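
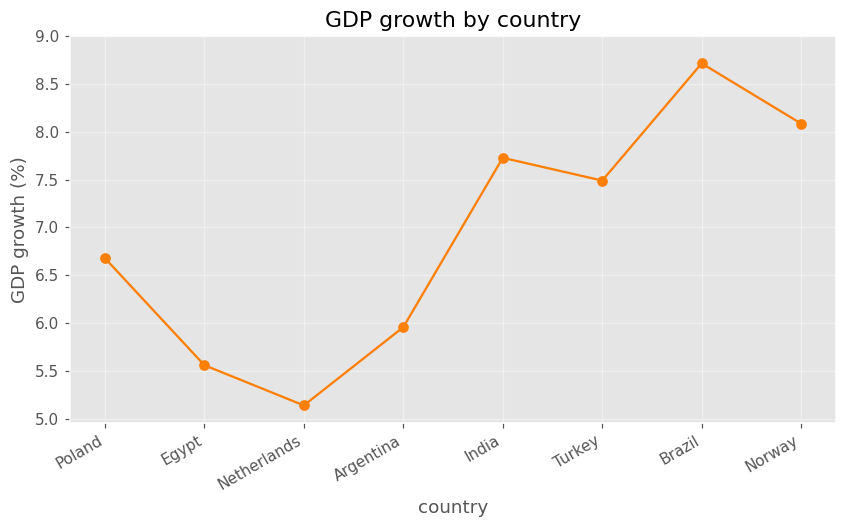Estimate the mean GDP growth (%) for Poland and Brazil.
(6.5 + 8.5) / 2 ≈ 7.5.

≈ 7.5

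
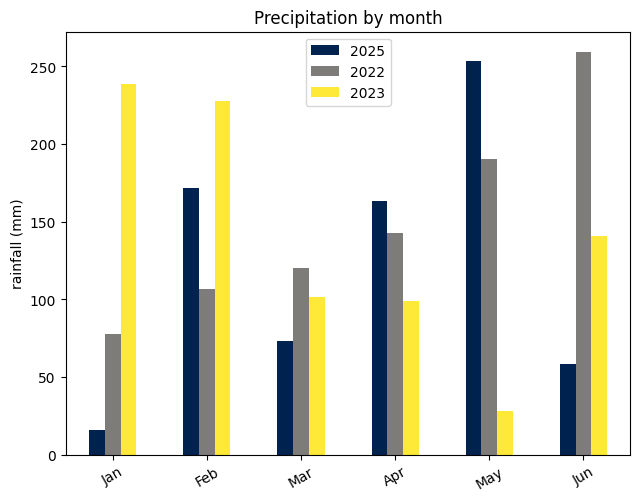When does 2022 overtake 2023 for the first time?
Feb: 2022 ≈ 100 vs 2023 ≈ 225 (not yet); Mar: 2022 ≈ 125 vs 2023 ≈ 100 (first crossover).

Mar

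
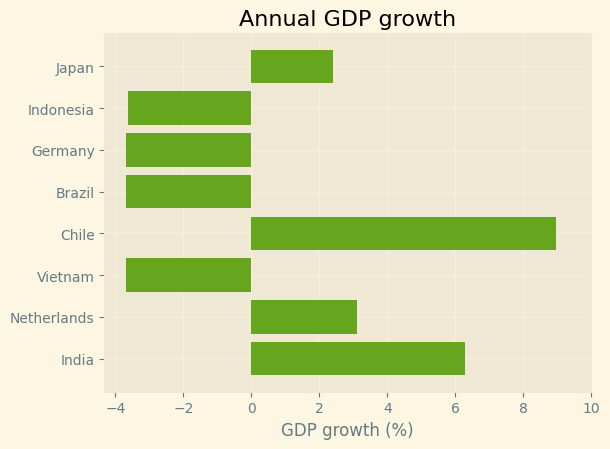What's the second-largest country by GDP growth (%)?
Top 3: Chile ≈ 8, India ≈ 6, Netherlands ≈ 4.

India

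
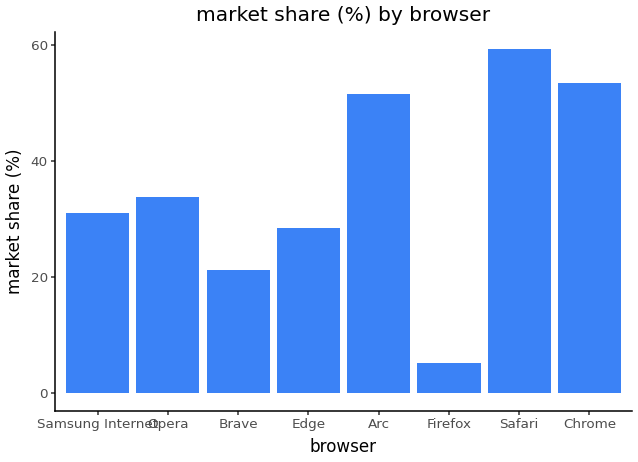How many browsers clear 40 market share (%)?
3

Above 40: Arc, Safari, Chrome.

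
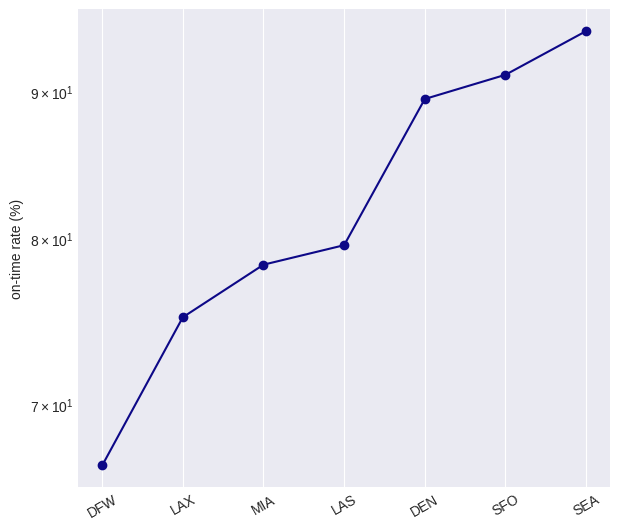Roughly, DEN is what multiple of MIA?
DEN ≈ 90, MIA ≈ 80; 90/80 ≈ 1.12.

≈ 1.12×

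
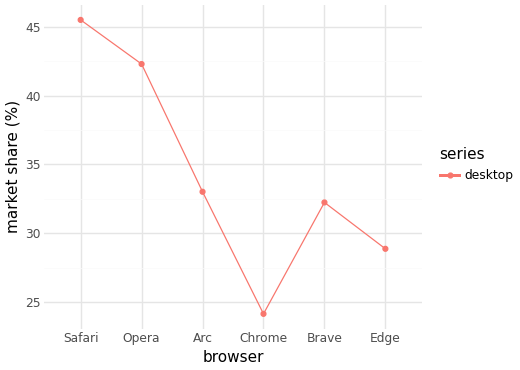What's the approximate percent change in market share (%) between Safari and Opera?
≈ -8.7%

Safari ≈ 46, Opera ≈ 42; (42 − 46) / 46 ≈ -8.7%.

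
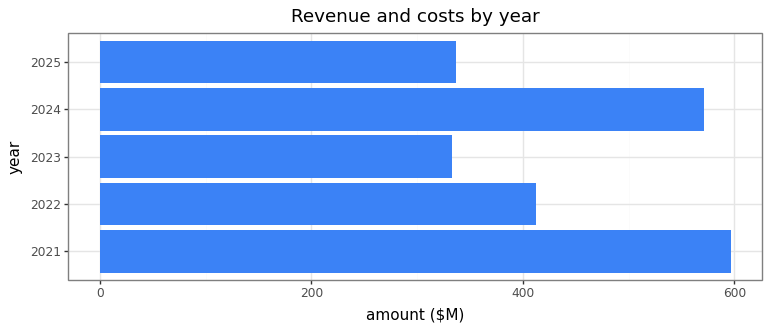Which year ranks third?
Top 4: 2021 ≈ 600, 2024 ≈ 550, 2022 ≈ 400, 2025 ≈ 350.

2022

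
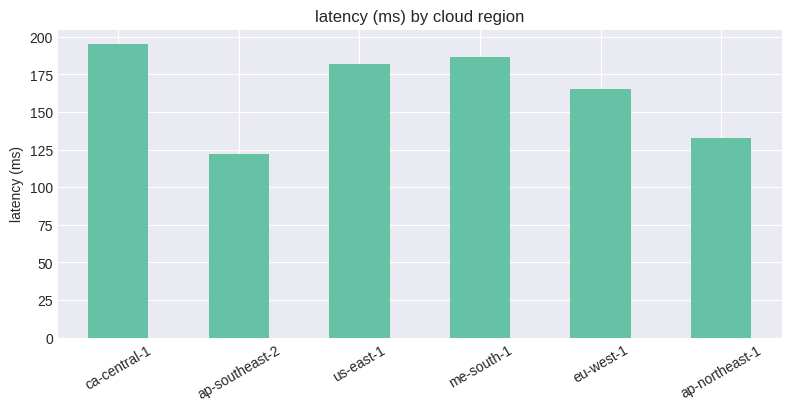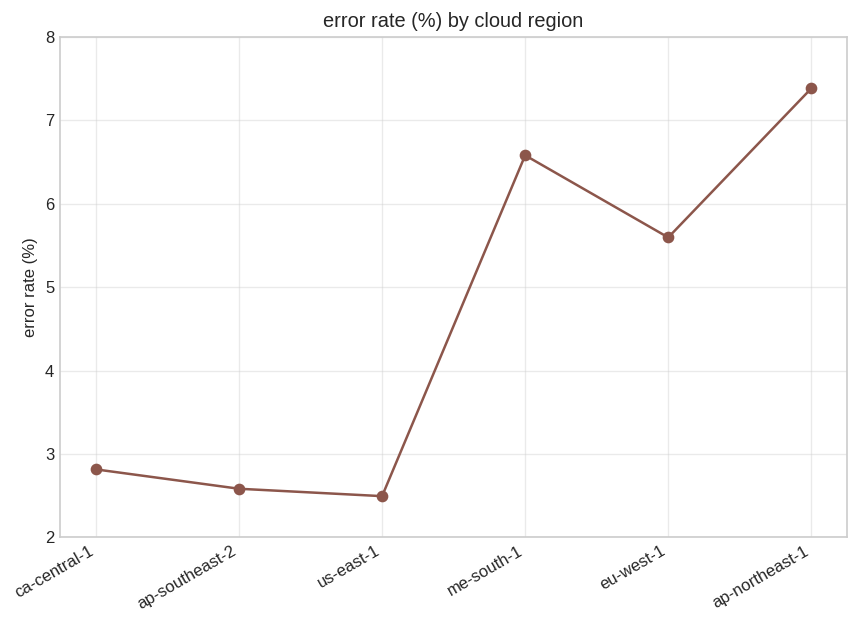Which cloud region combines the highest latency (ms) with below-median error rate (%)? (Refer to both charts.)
ca-central-1

Chart 2 median error rate (%) ≈ 4; below-median cloud regions: ca-central-1, ap-southeast-2, us-east-1. Among those, ca-central-1 has the highest latency (ms) (≈ 200).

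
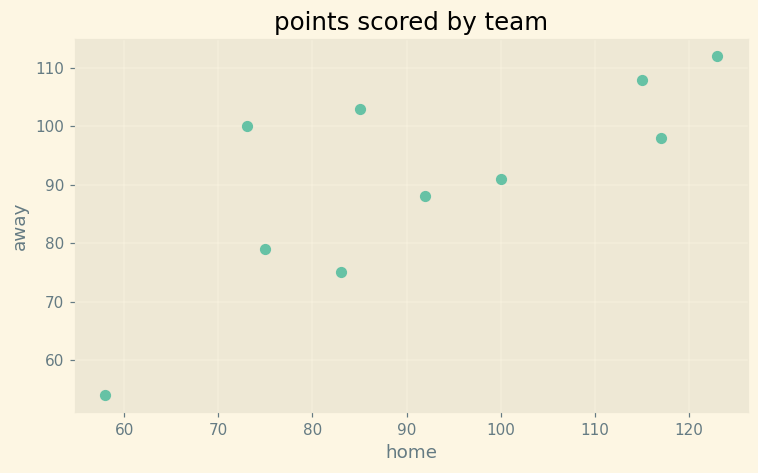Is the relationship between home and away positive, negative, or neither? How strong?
Points are positively correlated; strong (|r| ≈ 0.8).

positive, strong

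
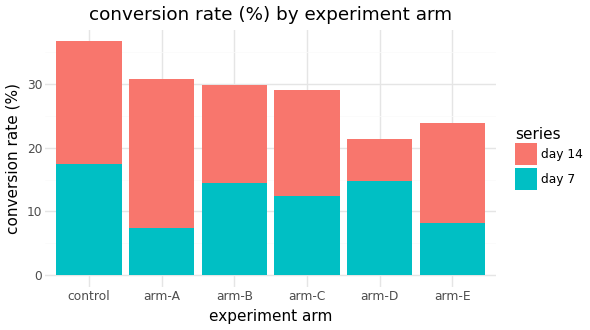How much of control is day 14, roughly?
≈ 20

day 14 top ≈ 35, bottom ≈ 15; segment ≈ 20.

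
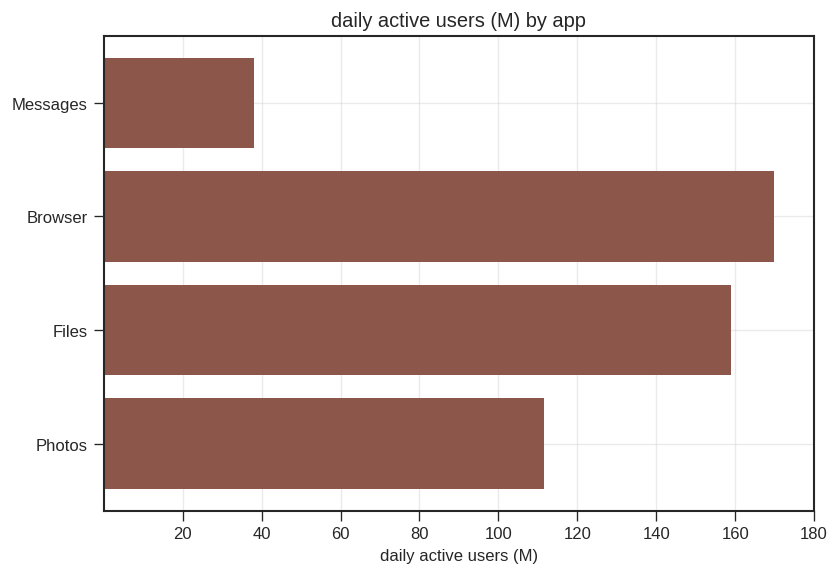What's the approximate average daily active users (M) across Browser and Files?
(160 + 160) / 2 ≈ 160.

≈ 160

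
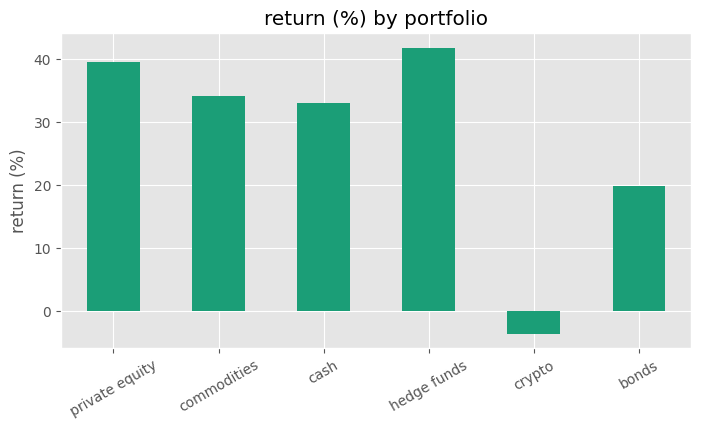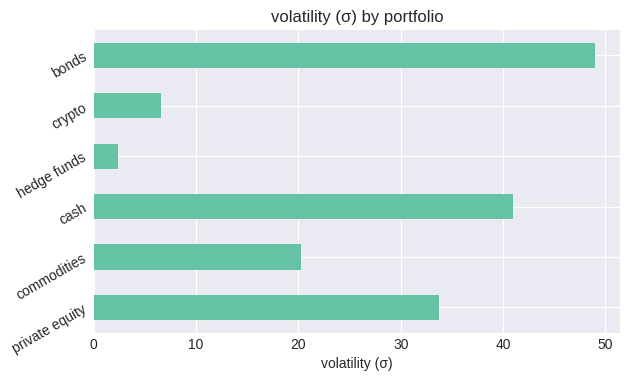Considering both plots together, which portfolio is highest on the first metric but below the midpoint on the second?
Chart 2 median volatility (σ) ≈ 25; below-median portfolios: commodities, hedge funds, crypto. Among those, hedge funds has the highest return (%) (≈ 40).

hedge funds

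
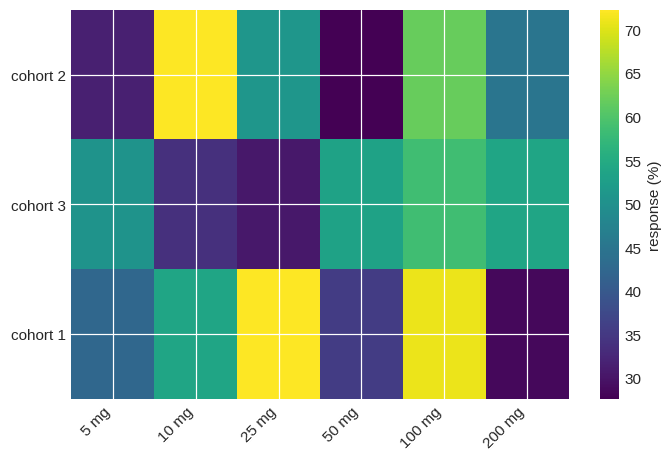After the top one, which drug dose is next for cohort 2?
Top 3 for cohort 2: 10 mg ≈ 70, 100 mg ≈ 60, 25 mg ≈ 50.

100 mg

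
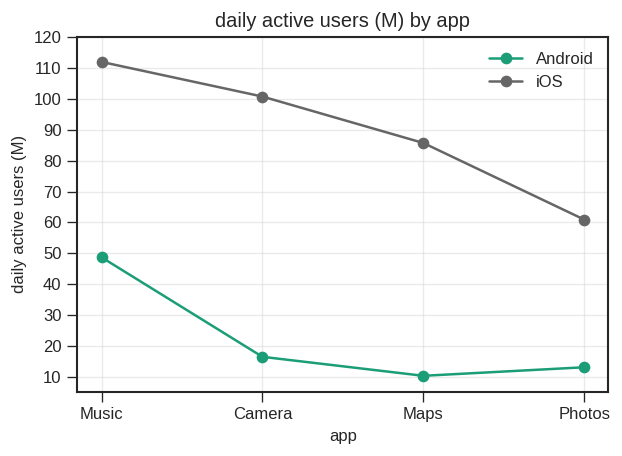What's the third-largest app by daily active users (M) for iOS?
Maps

Top 4 for iOS: Music ≈ 110, Camera ≈ 100, Maps ≈ 90, Photos ≈ 60.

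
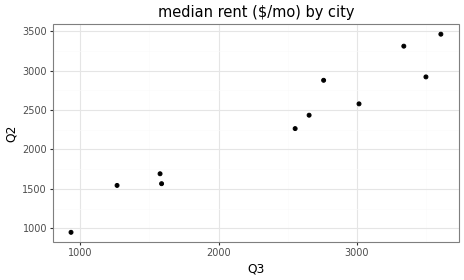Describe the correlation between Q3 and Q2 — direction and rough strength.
positive, strong

Points are positively correlated; strong (|r| ≈ 1.0).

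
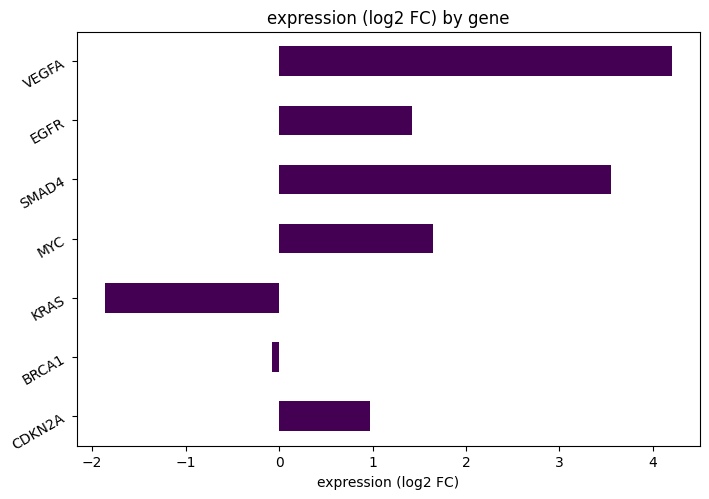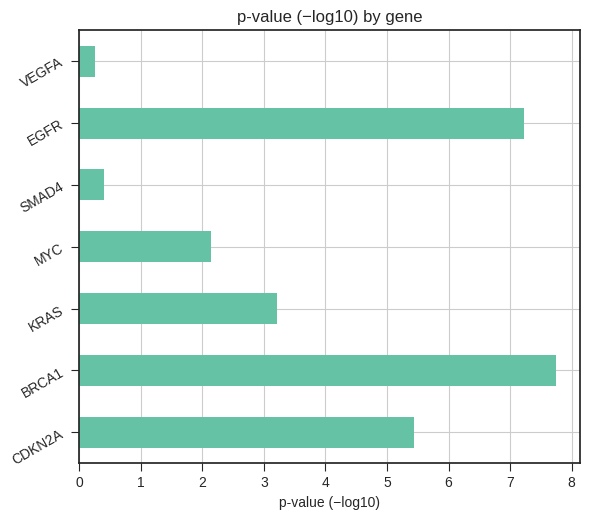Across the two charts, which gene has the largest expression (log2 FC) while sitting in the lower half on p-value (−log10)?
VEGFA

Chart 2 median p-value (−log10) ≈ 3; below-median genes: MYC, SMAD4, VEGFA. Among those, VEGFA has the highest expression (log2 FC) (≈ 4).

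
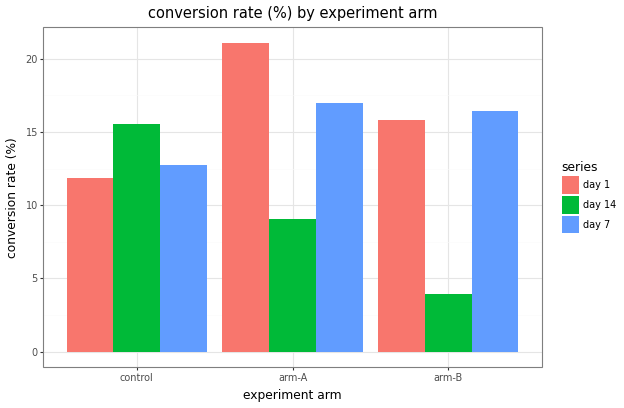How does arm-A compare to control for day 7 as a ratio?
arm-A ≈ 16, control ≈ 12; 16/12 ≈ 1.33.

≈ 1.33×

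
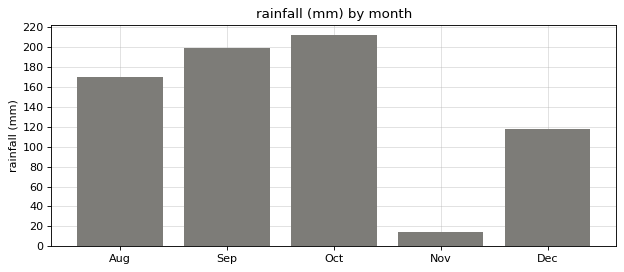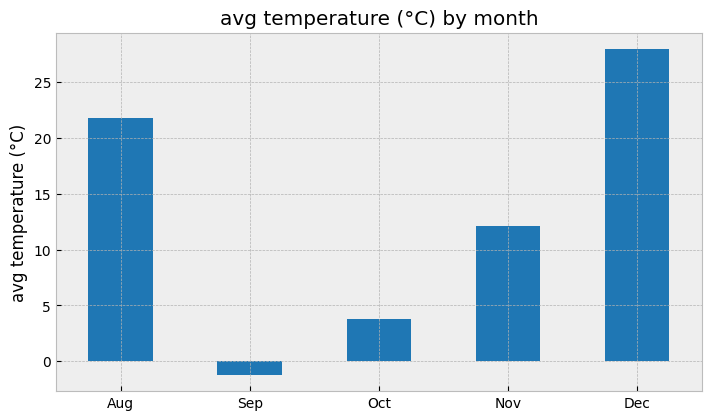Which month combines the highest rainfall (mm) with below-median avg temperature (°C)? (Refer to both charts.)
Oct

Chart 2 median avg temperature (°C) ≈ 10; below-median months: Sep, Oct. Among those, Oct has the highest rainfall (mm) (≈ 220).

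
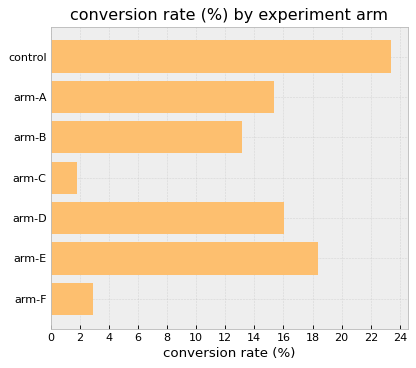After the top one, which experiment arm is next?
arm-E

Top 3: control ≈ 24, arm-E ≈ 18, arm-D ≈ 16.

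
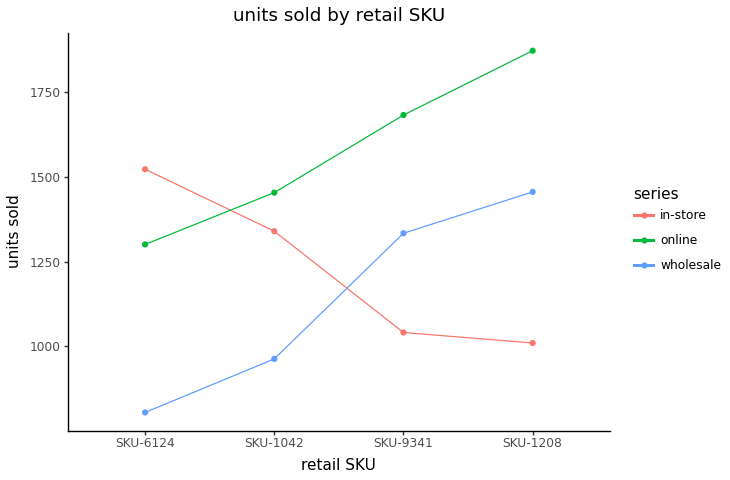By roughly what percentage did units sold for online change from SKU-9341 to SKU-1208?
SKU-9341 ≈ 1700, SKU-1208 ≈ 1900; (1900 − 1700) / 1700 ≈ +11.8%.

≈ +11.8%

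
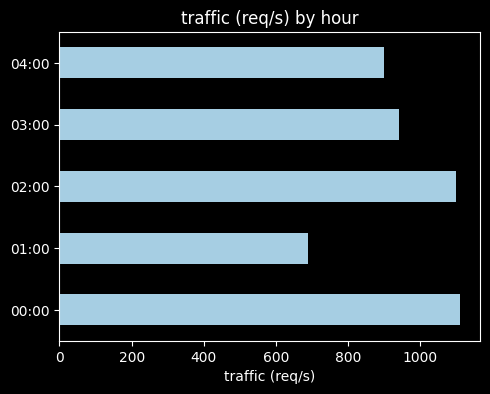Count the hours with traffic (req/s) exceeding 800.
Above 800: 00:00, 02:00, 03:00, 04:00.

4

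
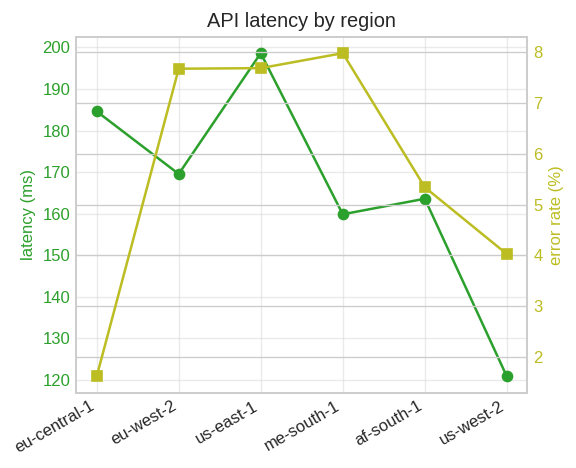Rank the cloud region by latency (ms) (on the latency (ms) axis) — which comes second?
eu-central-1

Top 3 (on the latency (ms) axis): us-east-1 ≈ 200, eu-central-1 ≈ 180, eu-west-2 ≈ 170.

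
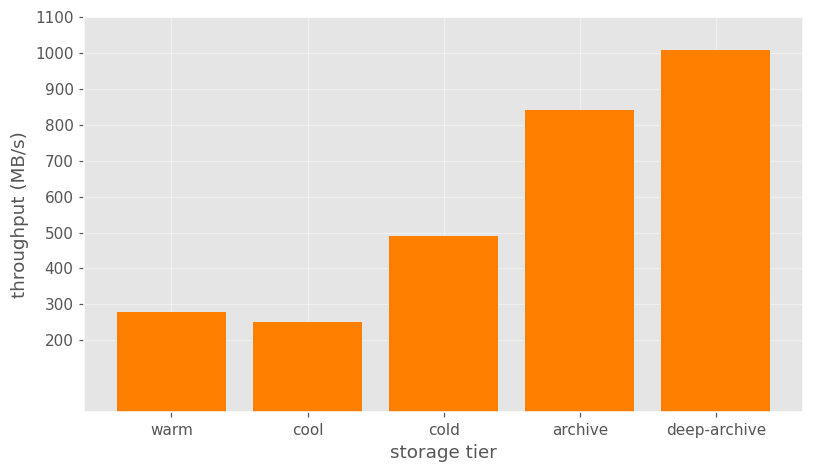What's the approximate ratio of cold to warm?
cold ≈ 500, warm ≈ 300; 500/300 ≈ 1.67.

≈ 1.67×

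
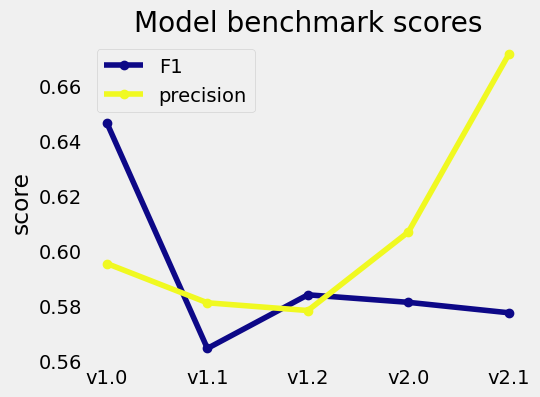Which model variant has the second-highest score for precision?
Top 3 for precision: v2.1 ≈ 0.67, v2.0 ≈ 0.61, v1.0 ≈ 0.60.

v2.0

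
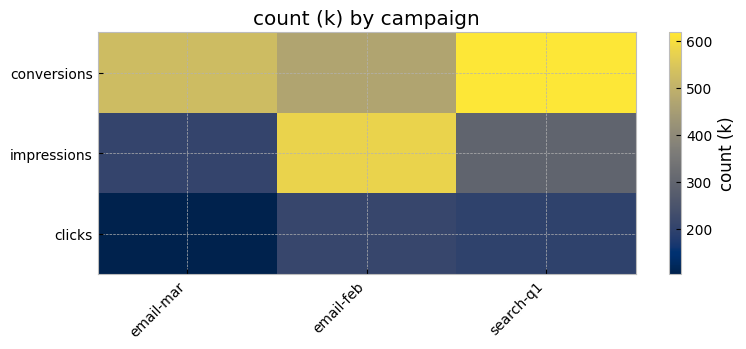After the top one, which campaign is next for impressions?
Top 3 for impressions: email-feb ≈ 600, search-q1 ≈ 300, email-mar ≈ 200.

search-q1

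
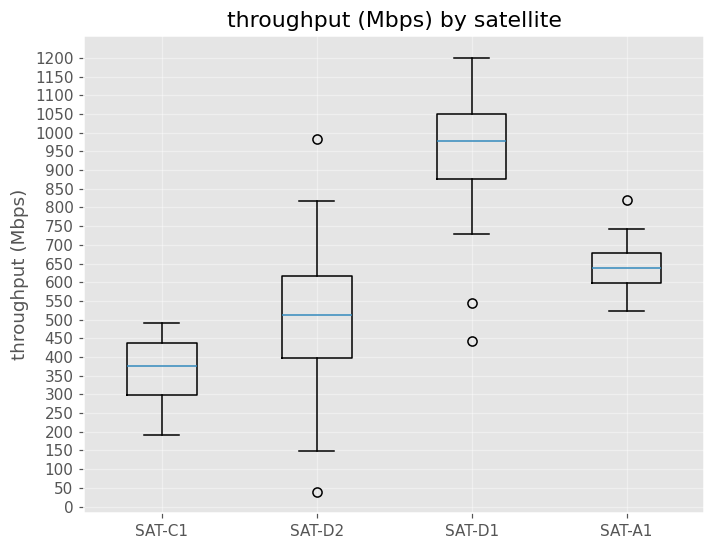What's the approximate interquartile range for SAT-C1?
≈ 150

Q3 ≈ 450, Q1 ≈ 300; IQR ≈ 150.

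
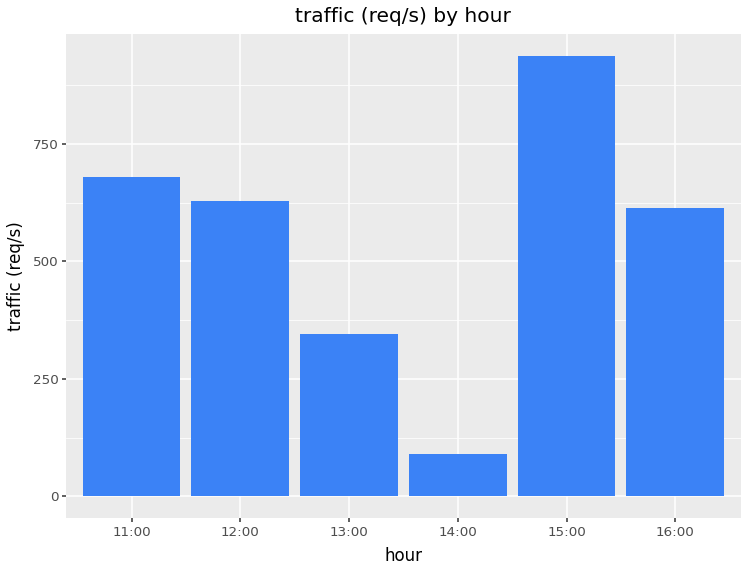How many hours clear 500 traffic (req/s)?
Above 500: 11:00, 12:00, 15:00, 16:00.

4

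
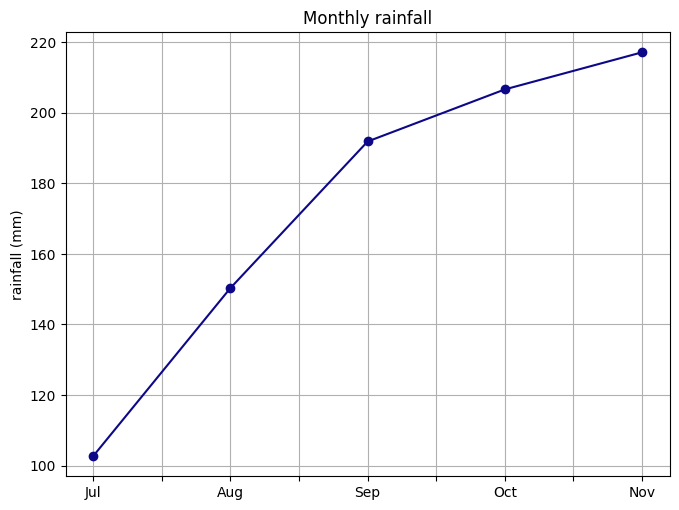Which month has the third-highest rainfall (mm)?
Sep

Top 4: Nov ≈ 220, Oct ≈ 210, Sep ≈ 190, Aug ≈ 150.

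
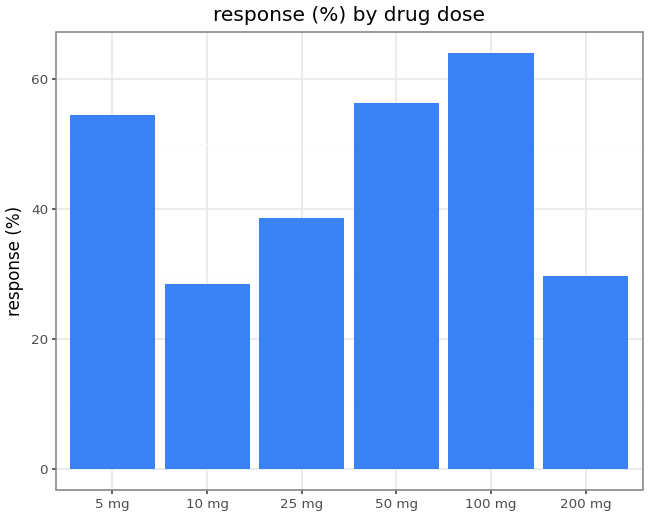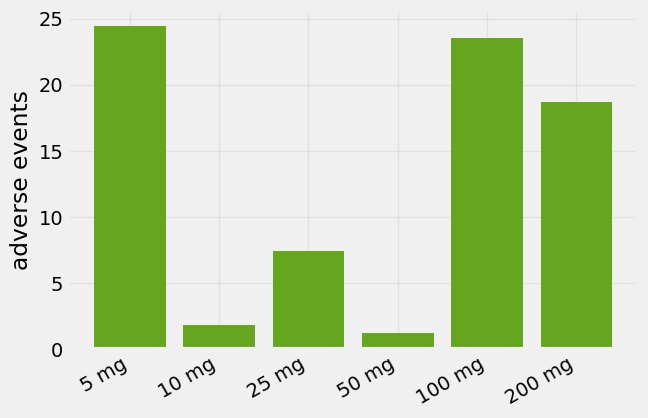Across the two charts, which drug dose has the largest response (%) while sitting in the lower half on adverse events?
Chart 2 median adverse events ≈ 15; below-median drug doses: 10 mg, 25 mg, 50 mg. Among those, 50 mg has the highest response (%) (≈ 60).

50 mg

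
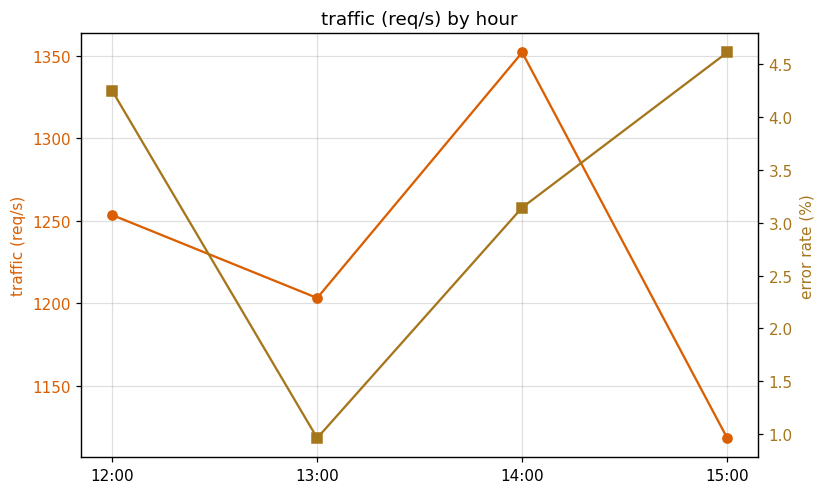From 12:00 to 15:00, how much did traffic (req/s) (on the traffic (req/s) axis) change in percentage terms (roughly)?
12:00 ≈ 1260, 15:00 ≈ 1120; (1120 − 1260) / 1260 ≈ -11.1%.

≈ -11.1%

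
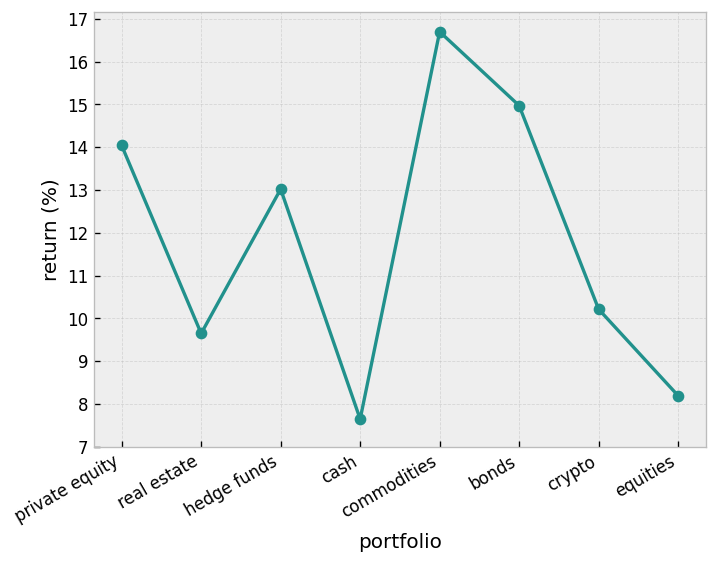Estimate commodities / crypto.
≈ 1.7×

commodities ≈ 17, crypto ≈ 10; 17/10 ≈ 1.7.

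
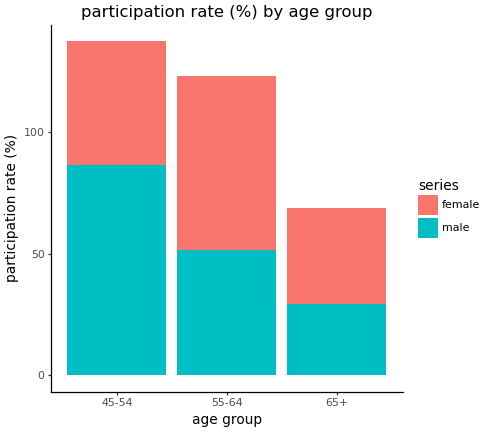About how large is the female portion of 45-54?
≈ 60

female top ≈ 140, bottom ≈ 80; segment ≈ 60.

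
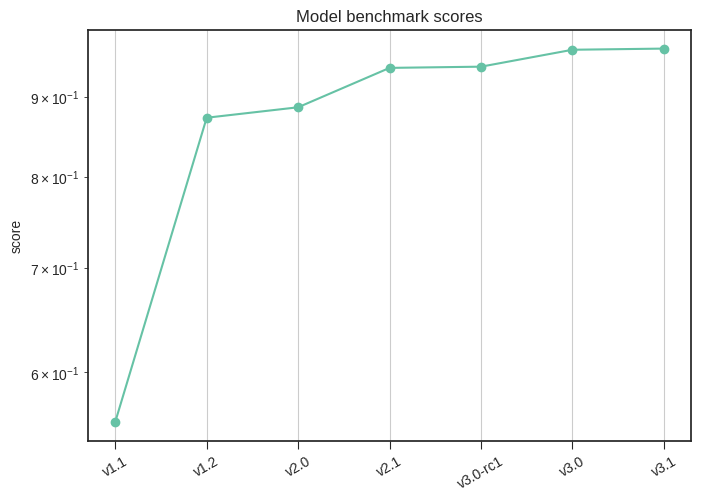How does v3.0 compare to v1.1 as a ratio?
≈ 1.73×

v3.0 ≈ 0.95, v1.1 ≈ 0.55; 0.95/0.55 ≈ 1.73.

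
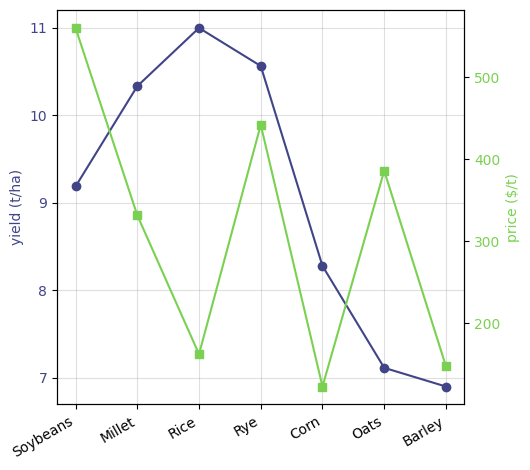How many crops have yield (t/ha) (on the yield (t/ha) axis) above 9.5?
Above 9.5: Millet, Rice, Rye.

3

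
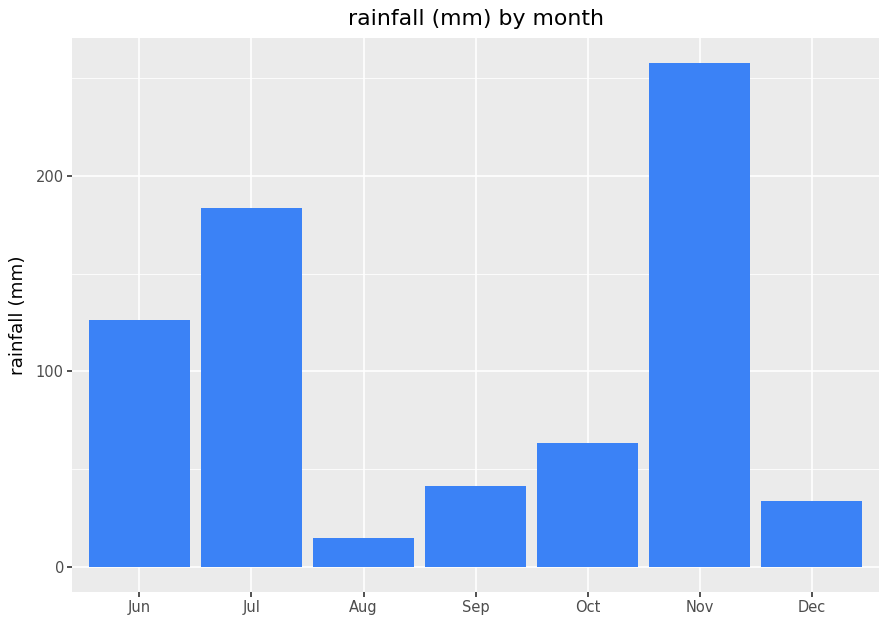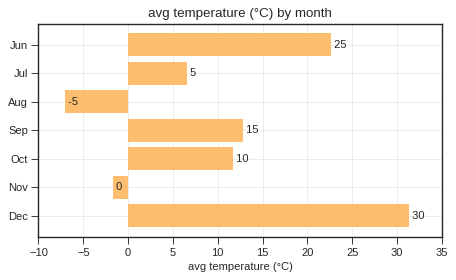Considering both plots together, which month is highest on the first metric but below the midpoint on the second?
Nov

Chart 2 median avg temperature (°C) ≈ 10; below-median months: Jul, Aug, Nov. Among those, Nov has the highest rainfall (mm) (≈ 250).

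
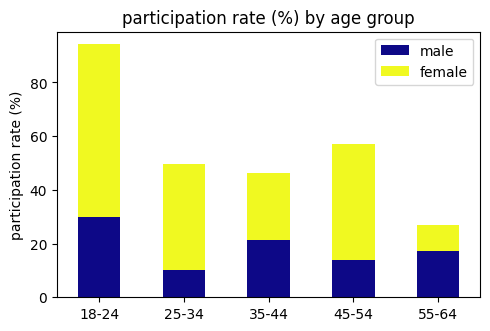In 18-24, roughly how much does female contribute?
female top ≈ 90, bottom ≈ 30; segment ≈ 60.

≈ 60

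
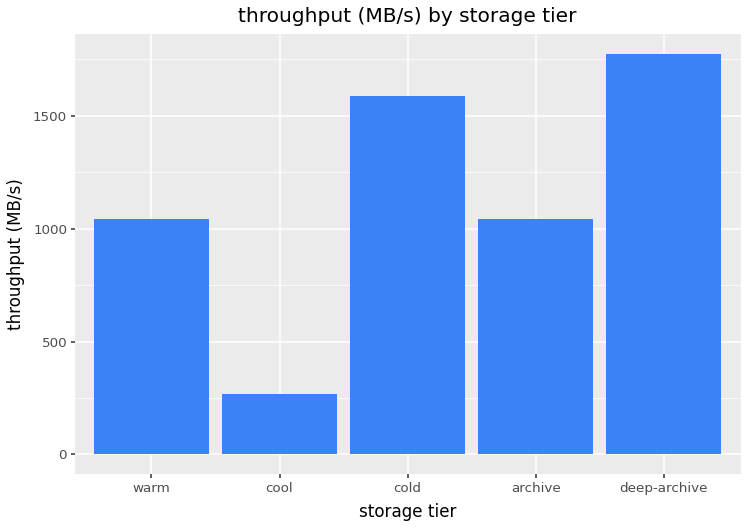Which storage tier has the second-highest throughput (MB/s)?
cold

Top 3: deep-archive ≈ 1800, cold ≈ 1600, archive ≈ 1000.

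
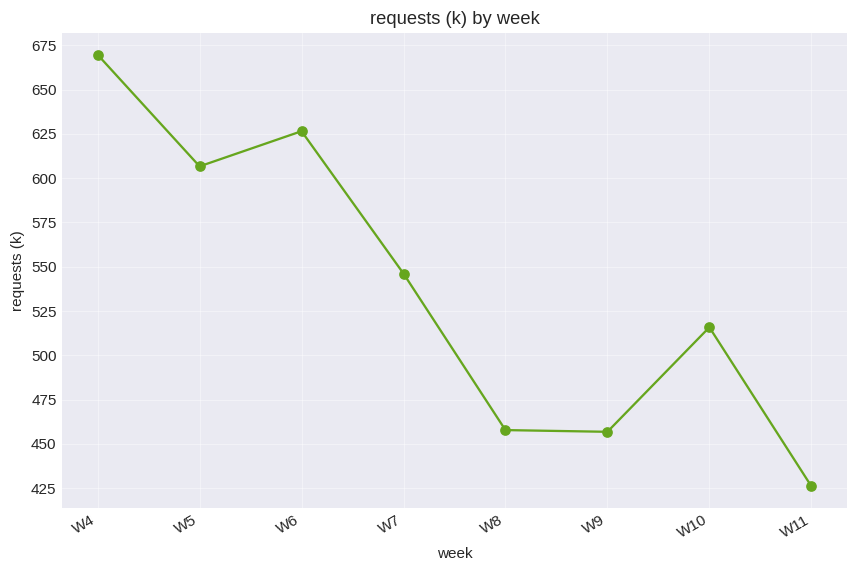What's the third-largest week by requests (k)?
Top 4: W4 ≈ 675, W6 ≈ 625, W5 ≈ 600, W7 ≈ 550.

W5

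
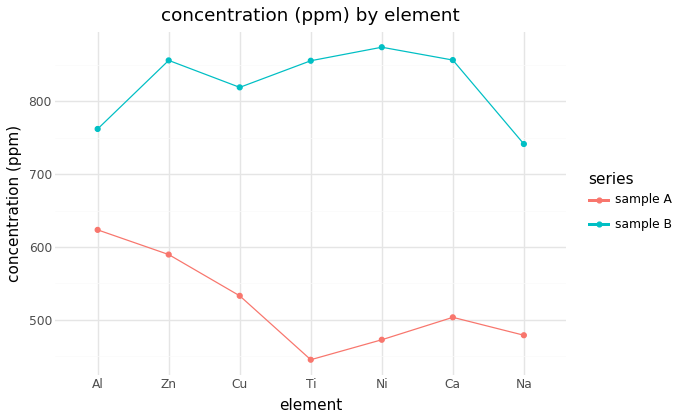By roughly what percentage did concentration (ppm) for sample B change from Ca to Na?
Ca ≈ 850, Na ≈ 750; (750 − 850) / 850 ≈ -11.8%.

≈ -11.8%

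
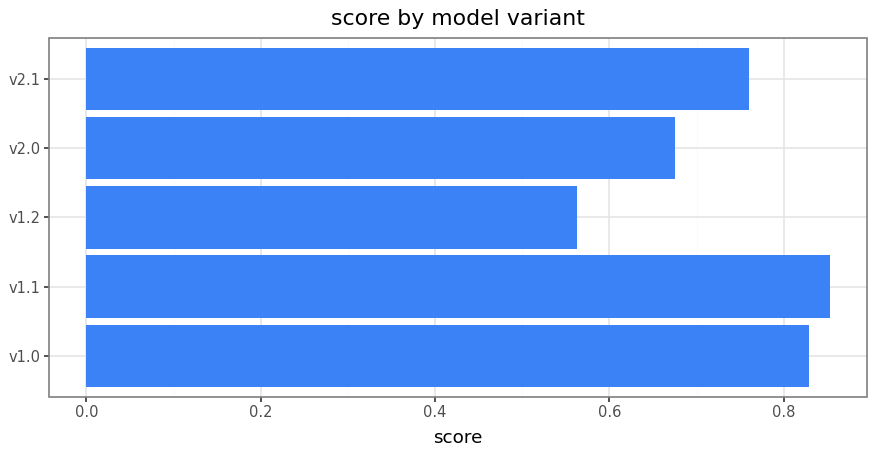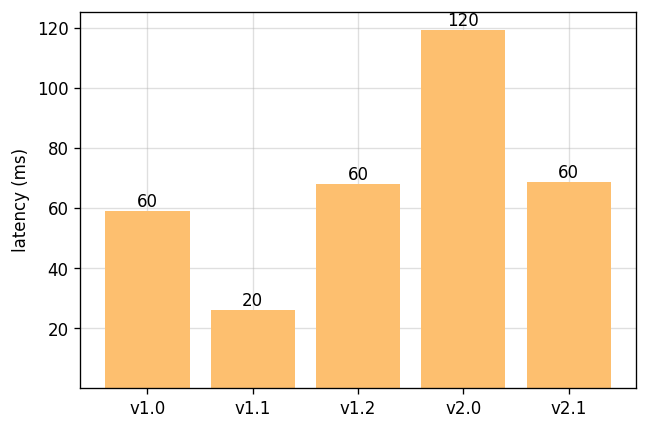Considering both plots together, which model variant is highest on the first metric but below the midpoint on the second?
v1.1

Chart 2 median latency (ms) ≈ 60; below-median model variants: v1.0, v1.1. Among those, v1.1 has the highest score (≈ 0.9).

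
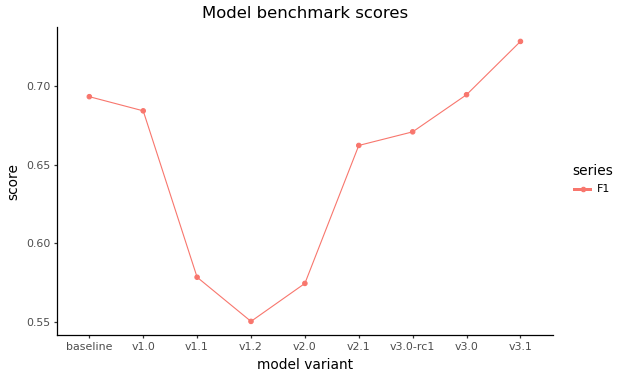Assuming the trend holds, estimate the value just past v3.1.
≈ 0.74

Last three: 0.68, 0.70, 0.72 → slope ≈ 0.02/step → next ≈ 0.74.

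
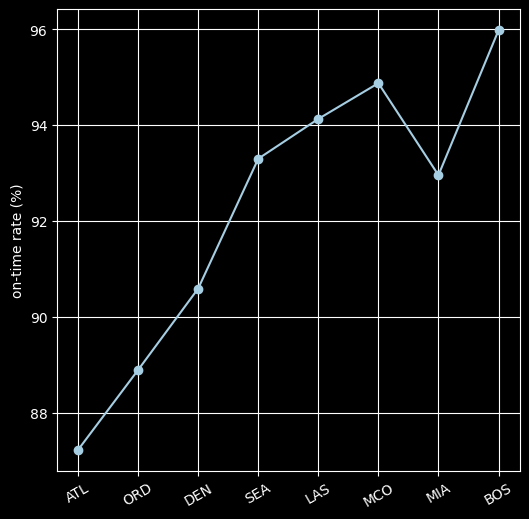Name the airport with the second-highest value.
MCO

Top 3: BOS ≈ 96, MCO ≈ 95, LAS ≈ 94.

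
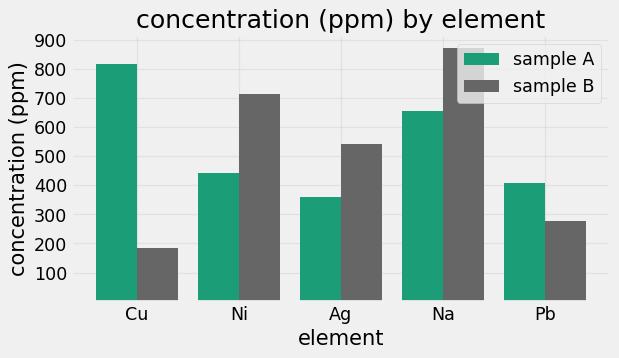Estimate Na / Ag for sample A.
Na ≈ 700, Ag ≈ 400; 700/400 ≈ 1.75.

≈ 1.75×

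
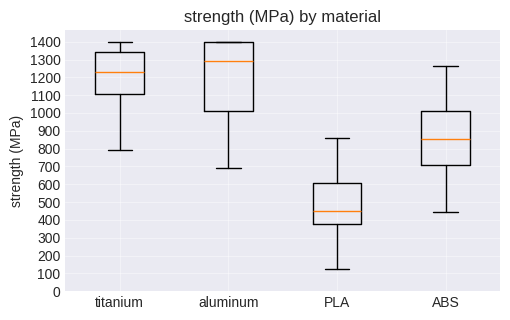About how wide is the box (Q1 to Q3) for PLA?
Q3 ≈ 600, Q1 ≈ 400; IQR ≈ 200.

≈ 200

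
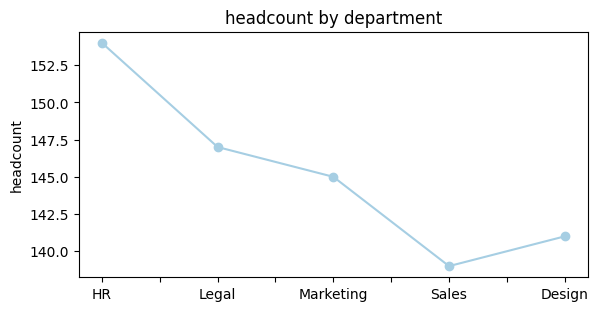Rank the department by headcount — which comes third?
Top 4: HR ≈ 154, Legal ≈ 148, Marketing ≈ 144, Design ≈ 140.

Marketing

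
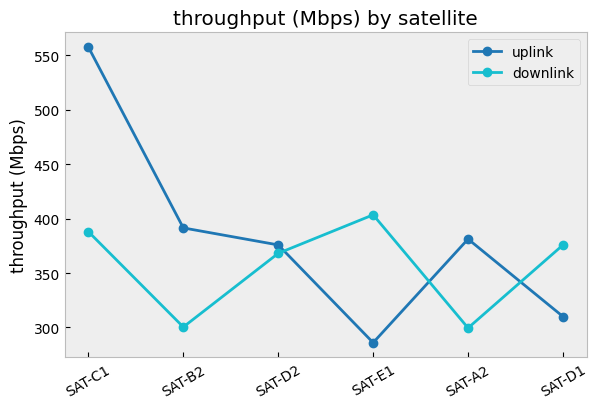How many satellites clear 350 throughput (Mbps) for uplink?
Above 350: SAT-C1, SAT-B2, SAT-D2, SAT-A2.

4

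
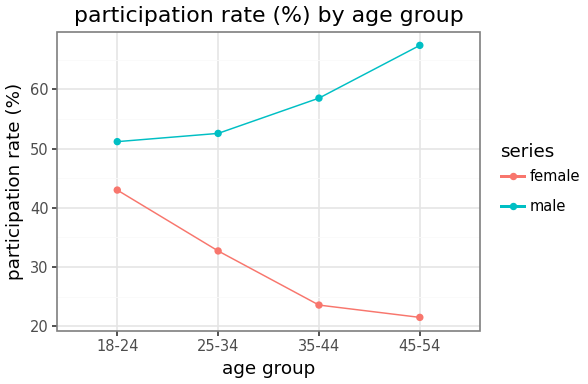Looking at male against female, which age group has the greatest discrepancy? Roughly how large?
45-54, ≈ 45 %

45-54: male ≈ 65, female ≈ 20 → gap ≈ 45. Next-largest (35-44) is only ≈ 35.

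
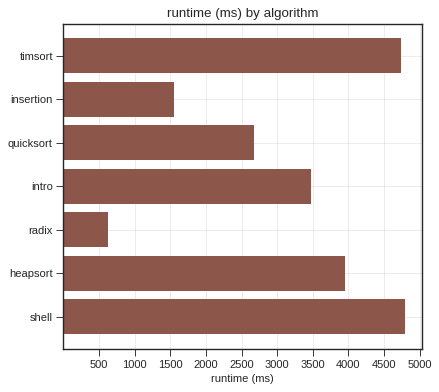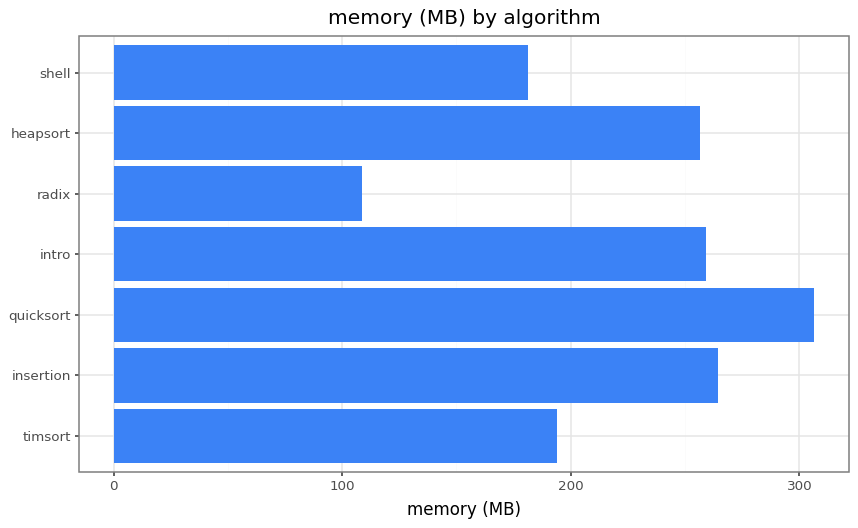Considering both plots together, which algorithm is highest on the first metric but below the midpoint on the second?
shell

Chart 2 median memory (MB) ≈ 250; below-median algorithms: timsort, radix, shell. Among those, shell has the highest runtime (ms) (≈ 5000).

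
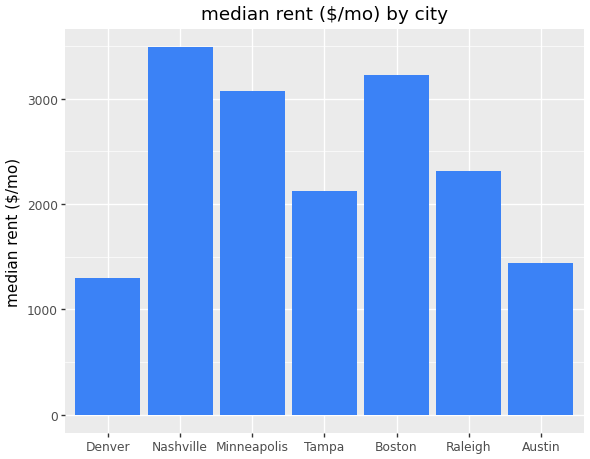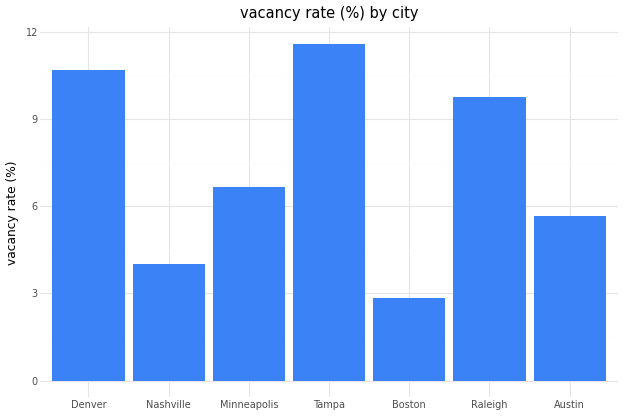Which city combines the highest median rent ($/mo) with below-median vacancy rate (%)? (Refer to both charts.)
Chart 2 median vacancy rate (%) ≈ 6; below-median cities: Nashville, Boston, Austin. Among those, Nashville has the highest median rent ($/mo) (≈ 3500).

Nashville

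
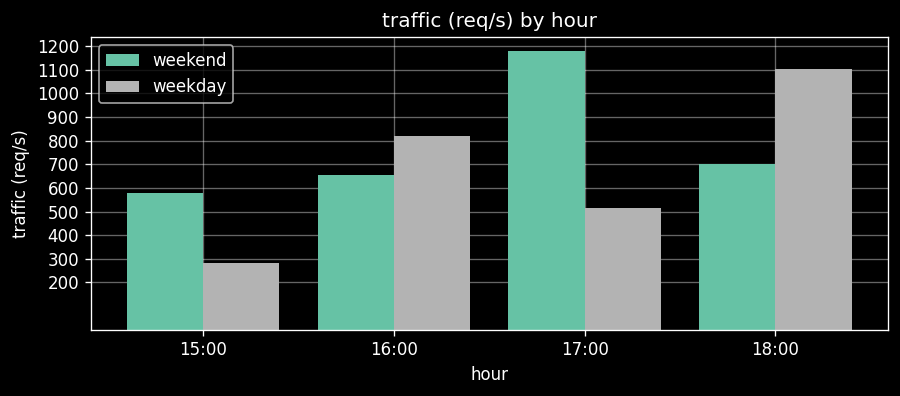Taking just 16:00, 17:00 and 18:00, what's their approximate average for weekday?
≈ 800

(800 + 500 + 1100) / 3 ≈ 800.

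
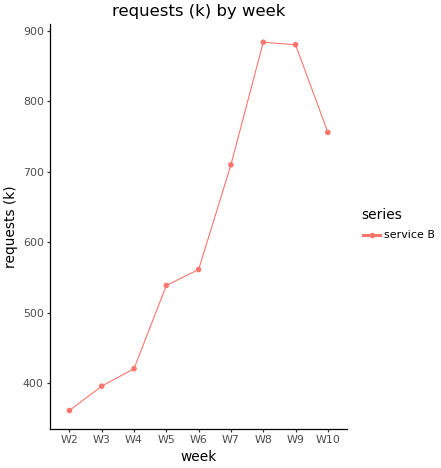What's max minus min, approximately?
Max W8 ≈ 900, min W2 ≈ 350; range ≈ 550.

≈ 550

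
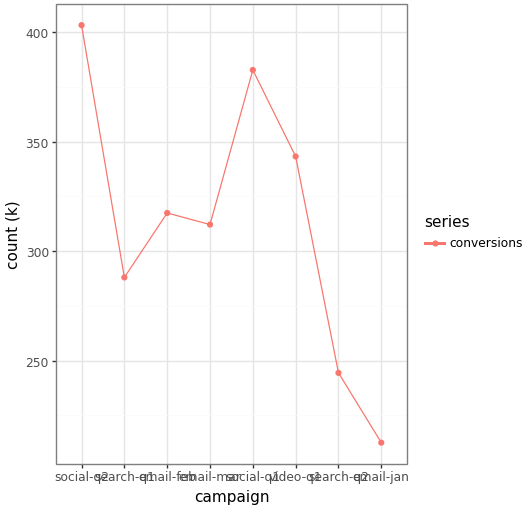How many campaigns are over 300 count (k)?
5

Above 300: social-q2, email-feb, email-mar, social-q1, video-q1.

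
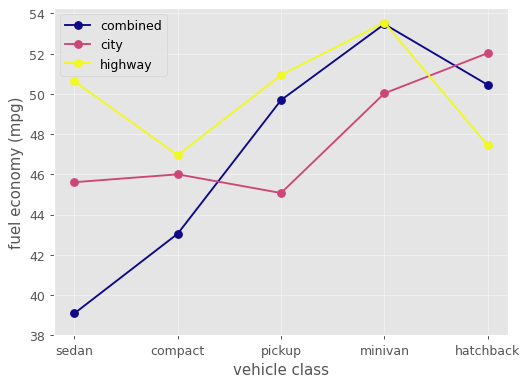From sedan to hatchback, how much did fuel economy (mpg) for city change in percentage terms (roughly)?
≈ +13%

sedan ≈ 46, hatchback ≈ 52; (52 − 46) / 46 ≈ +13%.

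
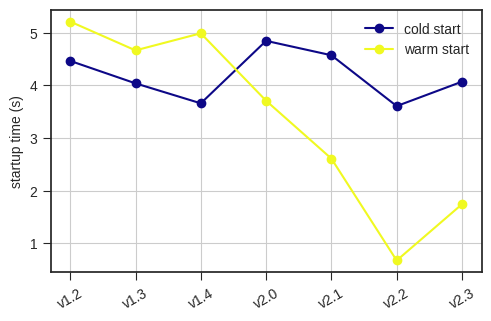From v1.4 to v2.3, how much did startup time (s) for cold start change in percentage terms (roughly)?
v1.4 ≈ 3.5, v2.3 ≈ 4.0; (4.0 − 3.5) / 3.5 ≈ +14.3%.

≈ +14.3%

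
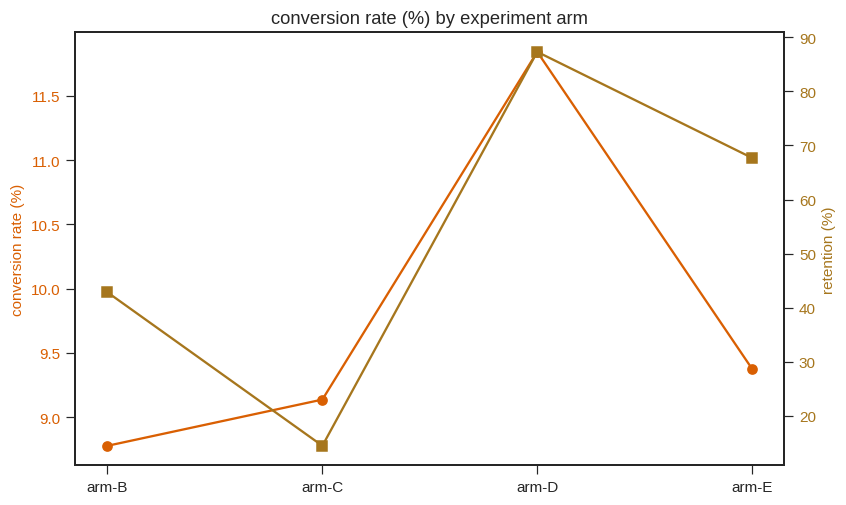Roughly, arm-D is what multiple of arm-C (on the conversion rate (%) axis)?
arm-D ≈ 12.0, arm-C ≈ 9.0; 12.0/9.0 ≈ 1.33.

≈ 1.33×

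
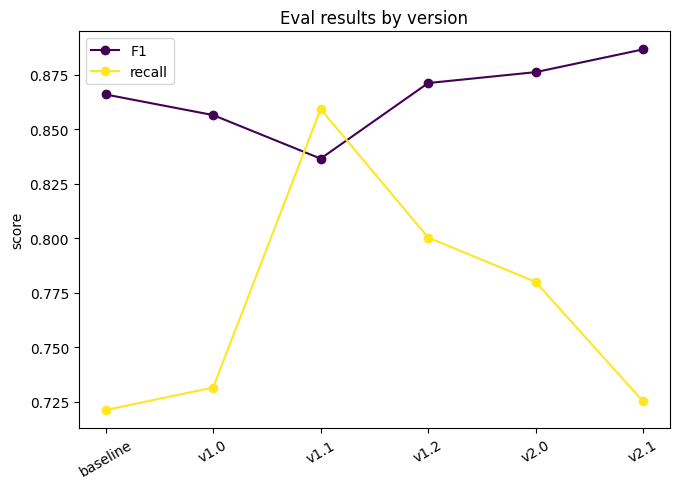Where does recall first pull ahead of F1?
v1.0: recall ≈ 0.74 vs F1 ≈ 0.86 (not yet); v1.1: recall ≈ 0.86 vs F1 ≈ 0.84 (first crossover).

v1.1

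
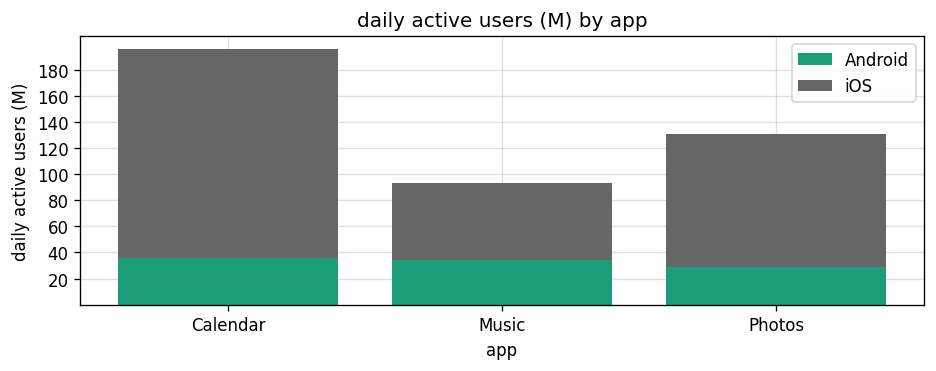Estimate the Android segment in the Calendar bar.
≈ 40

Android top ≈ 40, bottom ≈ 0; segment ≈ 40.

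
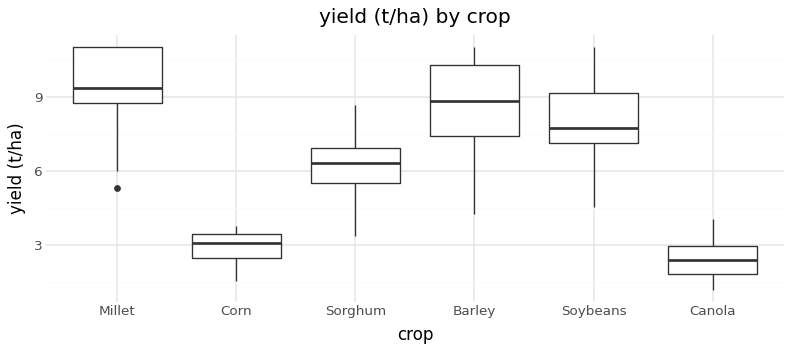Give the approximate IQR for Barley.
Q3 ≈ 10, Q1 ≈ 7; IQR ≈ 3.

≈ 3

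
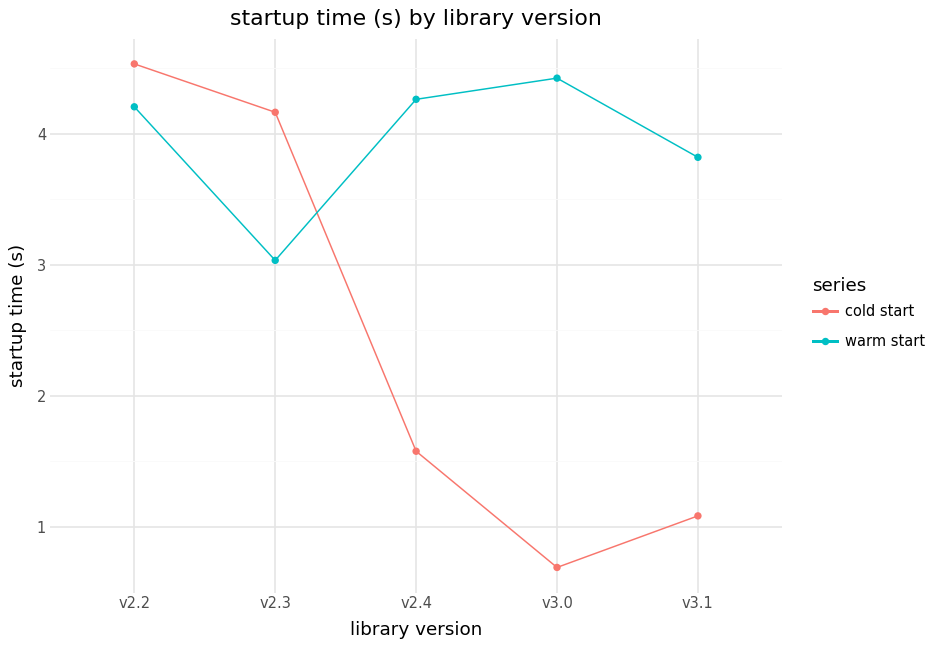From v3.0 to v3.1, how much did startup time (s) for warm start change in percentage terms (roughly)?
≈ -11.1%

v3.0 ≈ 4.5, v3.1 ≈ 4.0; (4.0 − 4.5) / 4.5 ≈ -11.1%.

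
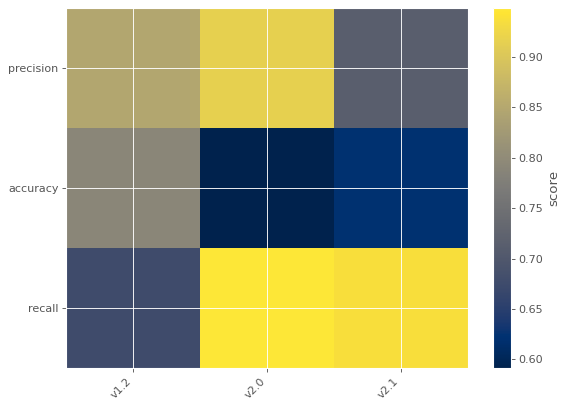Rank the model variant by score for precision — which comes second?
Top 3 for precision: v2.0 ≈ 0.90, v1.2 ≈ 0.85, v2.1 ≈ 0.70.

v1.2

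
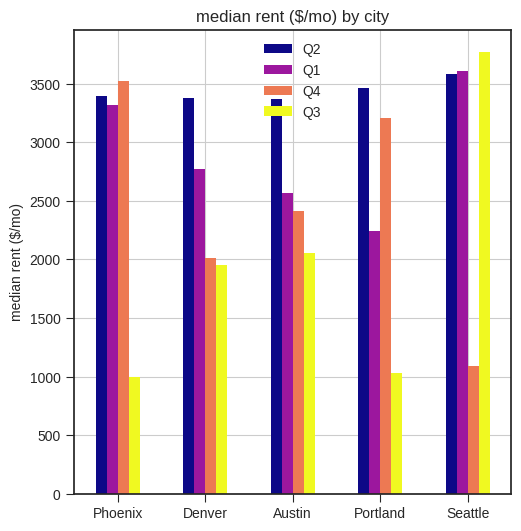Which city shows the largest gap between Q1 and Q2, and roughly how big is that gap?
Portland: Q1 ≈ 2000, Q2 ≈ 3500 → gap ≈ 1500. Next-largest (Austin) is only ≈ 1000.

Portland, ≈ 1500 $/mo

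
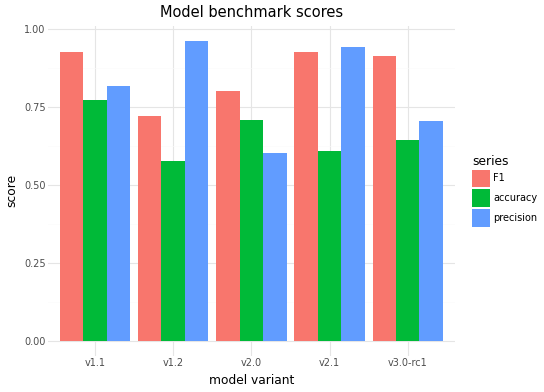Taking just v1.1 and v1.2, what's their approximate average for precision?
(0.8 + 1.0) / 2 ≈ 0.9.

≈ 0.9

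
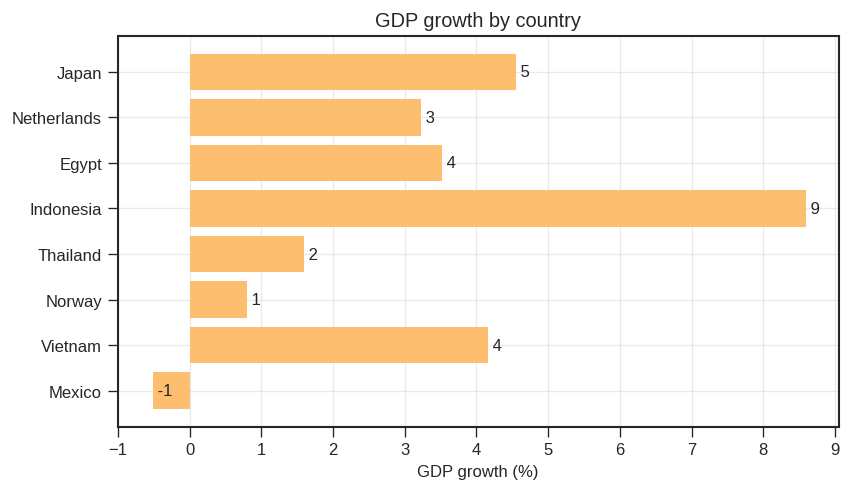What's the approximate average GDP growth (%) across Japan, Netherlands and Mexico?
(5 + 3 + -1) / 3 ≈ 2.

≈ 2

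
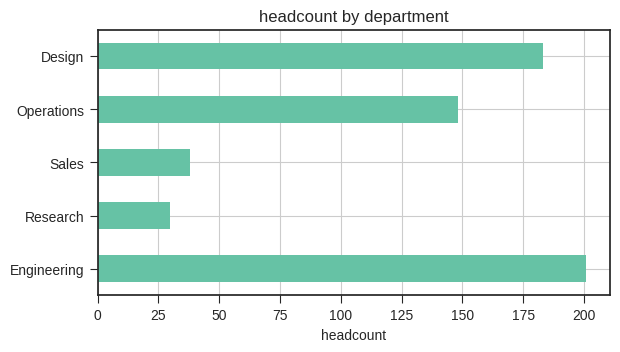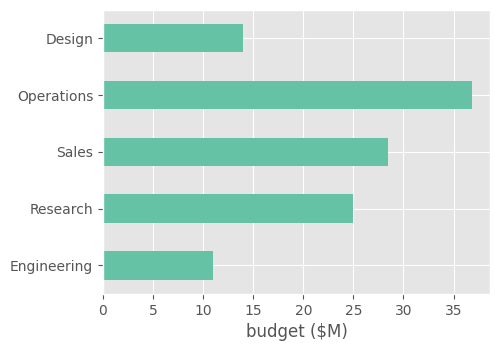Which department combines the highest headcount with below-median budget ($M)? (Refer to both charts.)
Chart 2 median budget ($M) ≈ 25; below-median departments: Engineering, Design. Among those, Engineering has the highest headcount (≈ 200).

Engineering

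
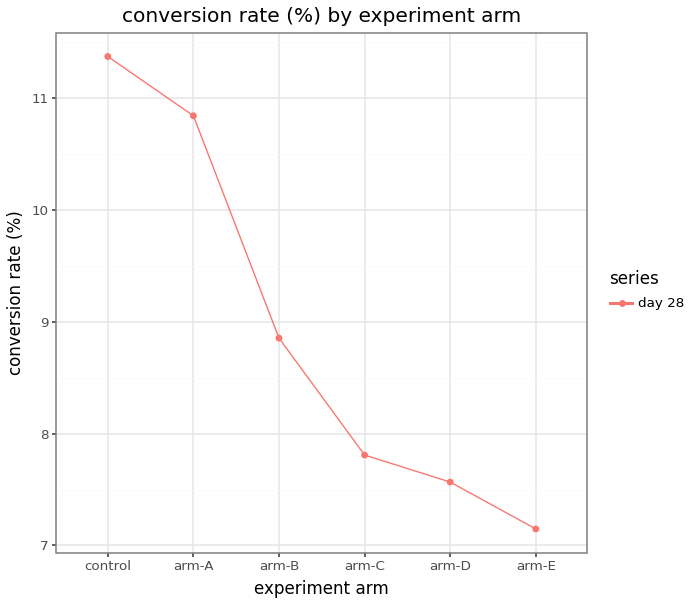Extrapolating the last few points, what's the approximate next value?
Last three: 8.0, 7.5, 7.0 → slope ≈ -0.5/step → next ≈ 6.5.

≈ 6.5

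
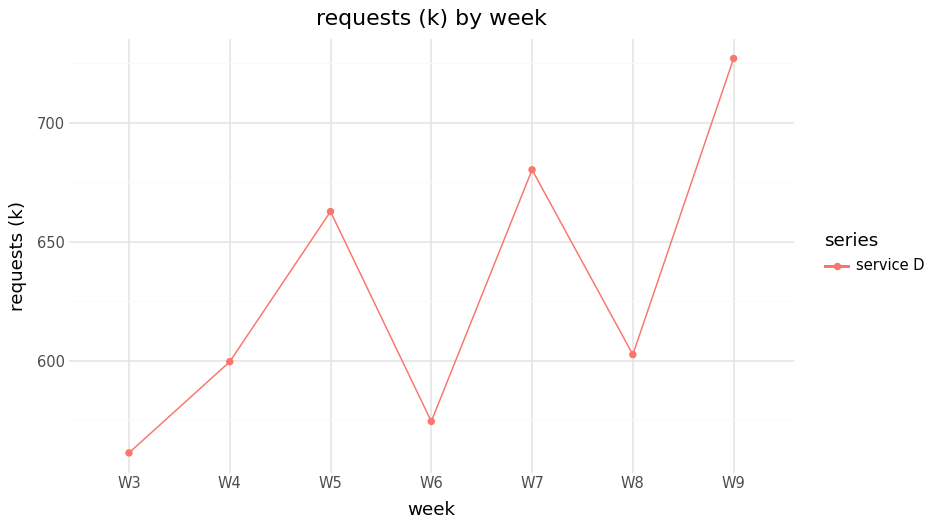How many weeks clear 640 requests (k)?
Above 640: W5, W7, W9.

3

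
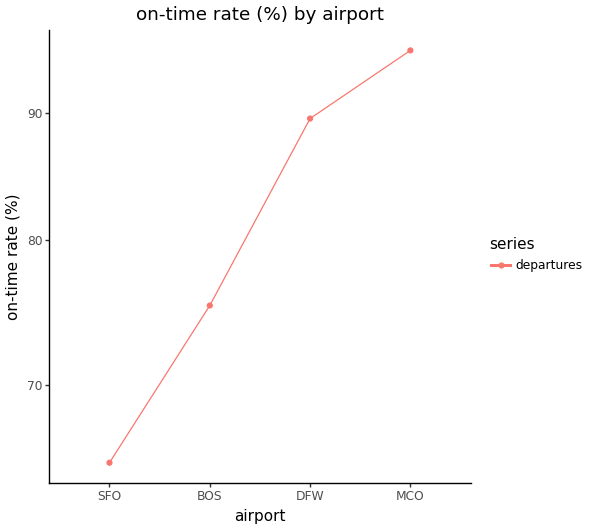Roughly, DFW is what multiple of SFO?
DFW ≈ 90, SFO ≈ 65; 90/65 ≈ 1.38.

≈ 1.38×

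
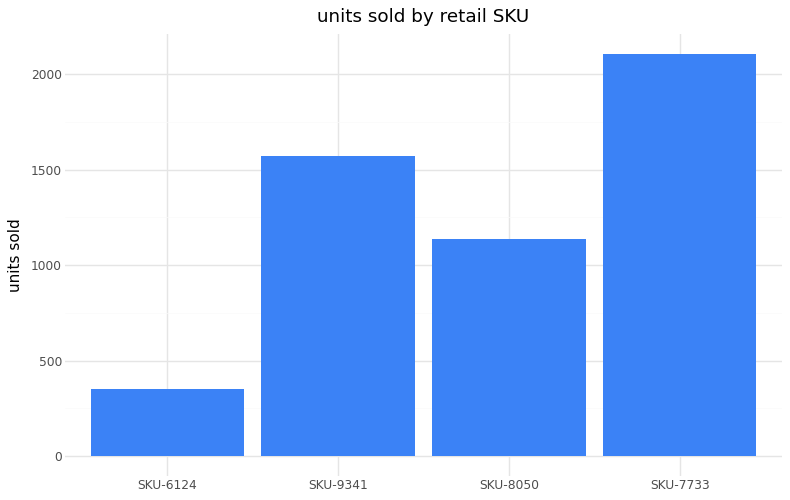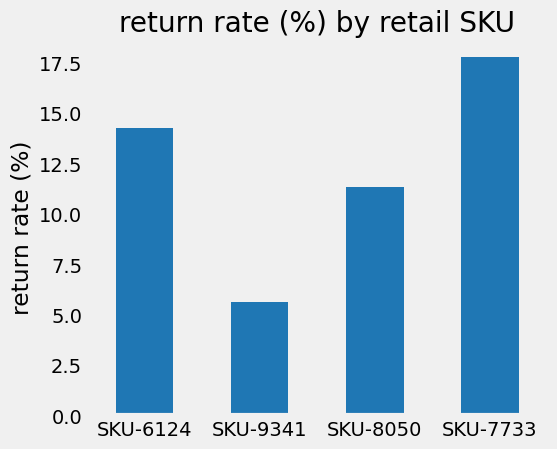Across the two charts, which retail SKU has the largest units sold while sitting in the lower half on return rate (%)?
Chart 2 median return rate (%) ≈ 12; below-median retail SKUs: SKU-9341, SKU-8050. Among those, SKU-9341 has the highest units sold (≈ 1600).

SKU-9341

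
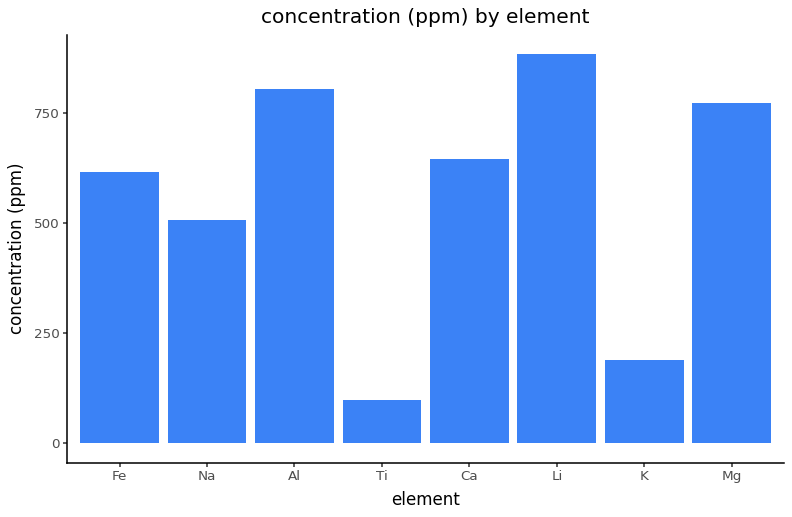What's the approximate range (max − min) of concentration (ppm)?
≈ 800

Max Li ≈ 900, min Ti ≈ 100; range ≈ 800.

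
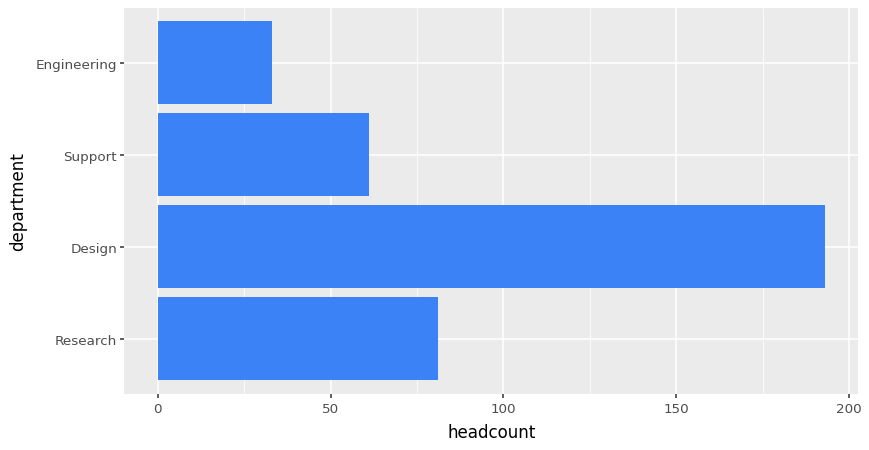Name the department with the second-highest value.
Top 3: Design ≈ 200, Research ≈ 80, Support ≈ 60.

Research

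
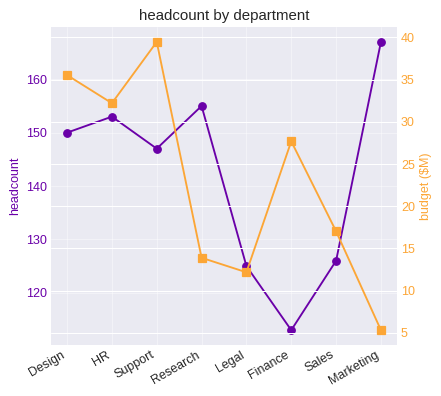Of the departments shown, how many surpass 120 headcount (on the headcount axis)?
Above 120: Design, HR, Support, Research, Legal, Sales, Marketing.

7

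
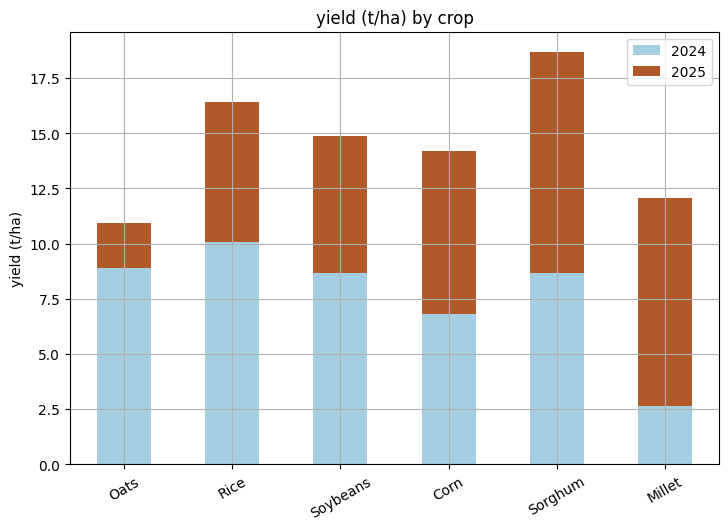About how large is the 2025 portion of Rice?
≈ 6

2025 top ≈ 16, bottom ≈ 10; segment ≈ 6.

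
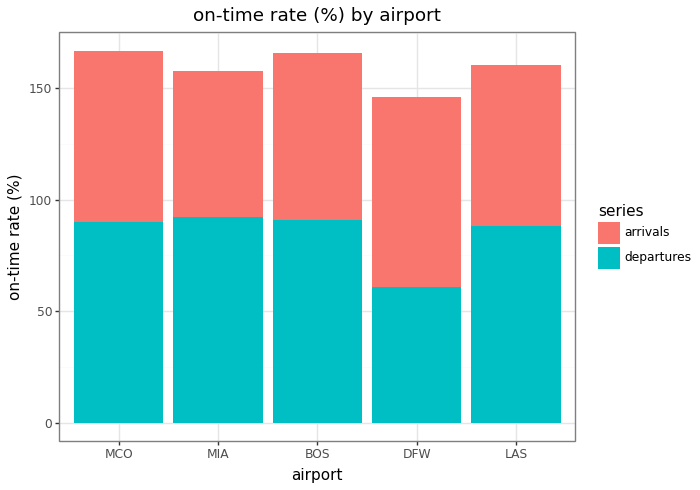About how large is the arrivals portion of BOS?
≈ 60

arrivals top ≈ 160, bottom ≈ 100; segment ≈ 60.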